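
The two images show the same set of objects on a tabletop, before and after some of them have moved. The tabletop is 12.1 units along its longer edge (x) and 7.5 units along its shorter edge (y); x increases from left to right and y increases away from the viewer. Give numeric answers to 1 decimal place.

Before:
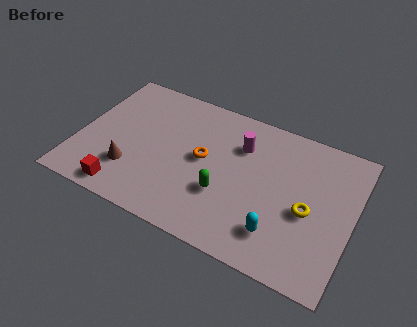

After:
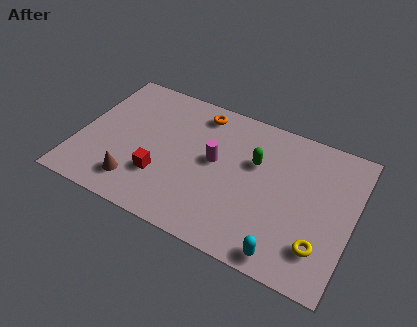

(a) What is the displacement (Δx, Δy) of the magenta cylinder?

(-1.0, -1.3)

The magenta cylinder started near (7.0, 5.4) and ended near (6.0, 4.1).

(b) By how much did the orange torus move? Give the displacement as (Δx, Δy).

(-0.5, 2.4)

The orange torus was at about (5.5, 4.0) and moved to about (5.0, 6.4).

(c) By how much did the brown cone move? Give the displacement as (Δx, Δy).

(0.3, -0.6)

The brown cone was at about (2.5, 2.1) and moved to about (2.8, 1.5).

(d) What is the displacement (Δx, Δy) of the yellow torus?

(0.7, -1.5)

From the two frames, the yellow torus sits at roughly (10.2, 3.3) before and (10.9, 1.8) after.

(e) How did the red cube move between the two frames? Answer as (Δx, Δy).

(1.4, 1.4)

The red cube started near (2.4, 0.9) and ended near (3.8, 2.3).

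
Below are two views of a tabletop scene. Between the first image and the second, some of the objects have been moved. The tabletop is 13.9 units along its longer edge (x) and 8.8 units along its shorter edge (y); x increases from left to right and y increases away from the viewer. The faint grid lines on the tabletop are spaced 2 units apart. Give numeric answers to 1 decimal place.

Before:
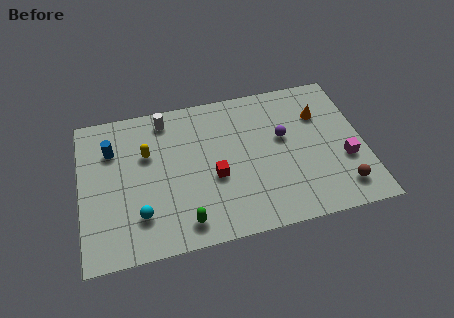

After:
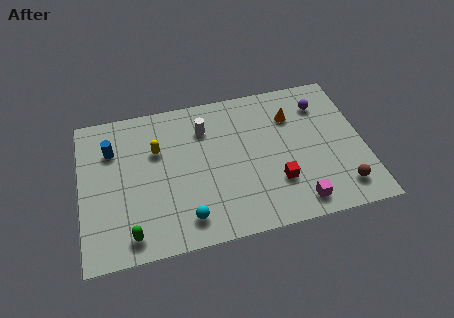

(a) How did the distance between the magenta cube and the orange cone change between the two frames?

+2.0

Before: roughly 3.2 units apart; after: 5.2. That's 2.0 units further apart.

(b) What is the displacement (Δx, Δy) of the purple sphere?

(2.0, 1.6)

From the two frames, the purple sphere sits at roughly (10.0, 5.2) before and (12.0, 6.8) after.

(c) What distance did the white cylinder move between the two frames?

2.1

The white cylinder moved from about (4.3, 7.6) to (6.2, 6.6), a distance of √(1.9² + 1.0²) ≈ 2.1.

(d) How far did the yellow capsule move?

0.5

From (3.3, 5.7) to (3.8, 5.8), the yellow capsule covered √(0.5² + 0.1²) ≈ 0.5 units.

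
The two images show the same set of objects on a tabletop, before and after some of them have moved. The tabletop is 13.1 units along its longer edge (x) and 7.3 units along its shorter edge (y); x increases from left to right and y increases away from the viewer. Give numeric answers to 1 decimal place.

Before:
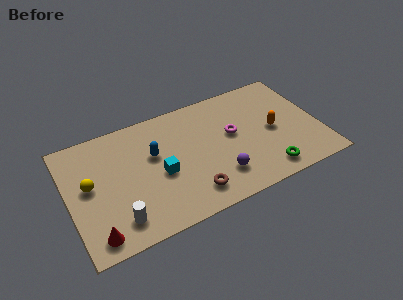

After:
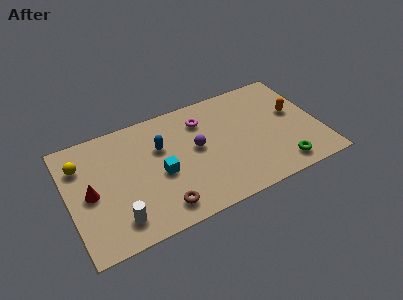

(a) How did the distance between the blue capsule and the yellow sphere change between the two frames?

+0.7

Before: roughly 3.4 units apart; after: 4.1. That's 0.7 units further apart.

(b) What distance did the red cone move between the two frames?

2.5

The red cone was near (1.1, 1.0) before and (1.1, 3.5) after, so it travelled √(0.0² + 2.5²) ≈ 2.5 units.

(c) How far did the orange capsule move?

1.4

The orange capsule moved from about (10.7, 3.5) to (11.9, 4.2), a distance of √(1.2² + 0.7²) ≈ 1.4.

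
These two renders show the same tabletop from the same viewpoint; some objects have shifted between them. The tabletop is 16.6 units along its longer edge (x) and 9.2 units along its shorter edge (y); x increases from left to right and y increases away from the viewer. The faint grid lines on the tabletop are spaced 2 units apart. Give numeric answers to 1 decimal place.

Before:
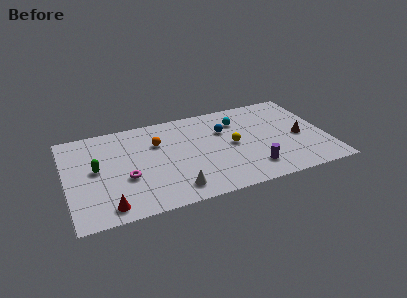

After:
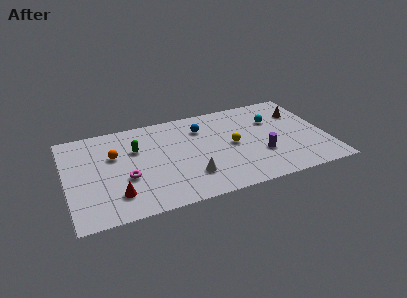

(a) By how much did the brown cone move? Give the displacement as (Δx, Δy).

(0.3, 2.5)

The brown cone was at about (14.9, 4.1) and moved to about (15.2, 6.6).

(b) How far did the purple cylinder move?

1.4

The purple cylinder was near (11.6, 1.9) before and (12.3, 3.1) after, so it travelled √(0.7² + 1.2²) ≈ 1.4 units.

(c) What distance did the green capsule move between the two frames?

2.9

The green capsule was near (1.9, 4.9) before and (4.5, 6.1) after, so it travelled √(2.6² + 1.2²) ≈ 2.9 units.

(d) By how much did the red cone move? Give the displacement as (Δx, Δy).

(0.6, 0.9)

The red cone was at about (2.4, 1.2) and moved to about (3.0, 2.1).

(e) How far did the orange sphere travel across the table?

2.8

The orange sphere was near (5.9, 6.3) before and (3.1, 5.9) after, so it travelled √(2.8² + 0.4²) ≈ 2.8 units.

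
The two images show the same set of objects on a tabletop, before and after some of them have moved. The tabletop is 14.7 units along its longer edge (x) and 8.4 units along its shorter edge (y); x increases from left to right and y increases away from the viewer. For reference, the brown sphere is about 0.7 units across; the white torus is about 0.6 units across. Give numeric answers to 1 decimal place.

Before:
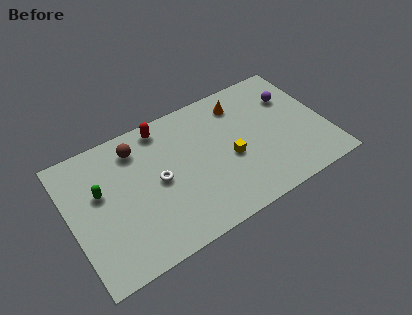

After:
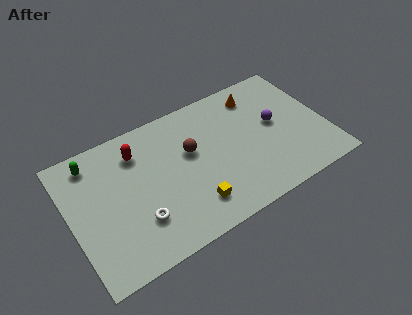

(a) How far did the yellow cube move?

3.1

The yellow cube was near (9.1, 3.6) before and (6.6, 1.8) after, so it travelled √(2.5² + 1.8²) ≈ 3.1 units.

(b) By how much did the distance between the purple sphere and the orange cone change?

-0.6

They were about 3.0 units apart before and 2.4 after — 0.6 units closer together.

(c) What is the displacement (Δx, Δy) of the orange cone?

(1.0, 0.1)

From the two frames, the orange cone sits at roughly (10.2, 6.8) before and (11.2, 6.9) after.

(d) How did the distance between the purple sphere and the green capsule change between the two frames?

-0.7

The distance was about 11.3 in the first image and 10.6 in the second, so they moved 0.7 units closer together.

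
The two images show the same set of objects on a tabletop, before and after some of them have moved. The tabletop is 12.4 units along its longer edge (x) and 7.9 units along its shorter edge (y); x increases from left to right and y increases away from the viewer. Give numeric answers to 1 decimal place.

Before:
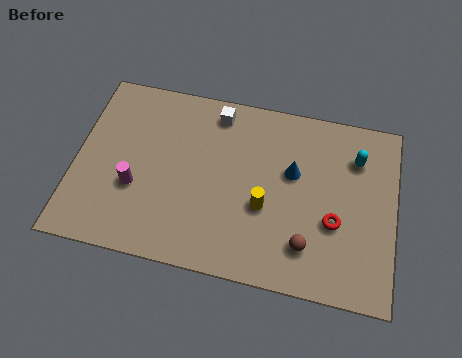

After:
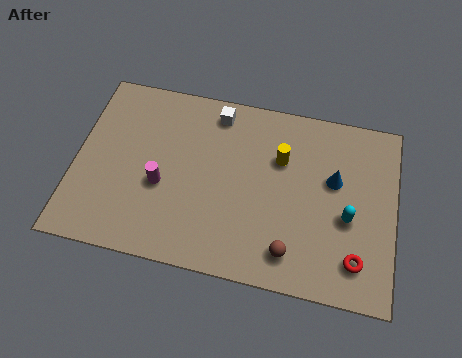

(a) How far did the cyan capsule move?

2.6

The cyan capsule was near (10.8, 5.9) before and (10.6, 3.3) after, so it travelled √(0.2² + 2.6²) ≈ 2.6 units.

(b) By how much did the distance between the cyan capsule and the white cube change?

+0.8

The distance was about 5.6 in the first image and 6.4 in the second, so they moved 0.8 units further apart.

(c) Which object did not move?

the white cube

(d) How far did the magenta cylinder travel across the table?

1.0

From (2.4, 2.9) to (3.4, 3.2), the magenta cylinder covered √(1.0² + 0.3²) ≈ 1.0 units.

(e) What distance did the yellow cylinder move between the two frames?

2.3

The yellow cylinder was near (7.4, 3.1) before and (7.9, 5.3) after, so it travelled √(0.5² + 2.2²) ≈ 2.3 units.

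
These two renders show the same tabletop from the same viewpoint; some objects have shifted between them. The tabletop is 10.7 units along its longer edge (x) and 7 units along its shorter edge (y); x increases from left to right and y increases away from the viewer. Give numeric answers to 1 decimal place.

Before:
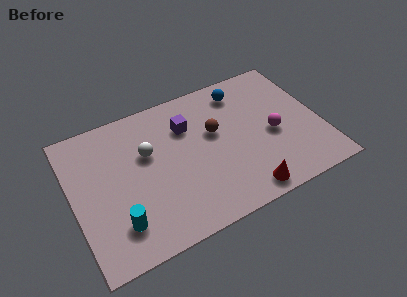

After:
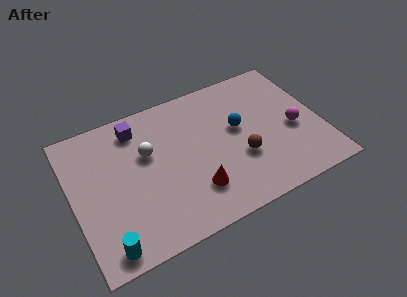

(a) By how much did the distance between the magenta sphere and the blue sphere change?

-0.4

The distance was about 2.9 in the first image and 2.5 in the second, so they moved 0.4 units closer together.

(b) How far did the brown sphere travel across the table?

1.9

The brown sphere was near (6.2, 4.2) before and (7.1, 2.5) after, so it travelled √(0.9² + 1.7²) ≈ 1.9 units.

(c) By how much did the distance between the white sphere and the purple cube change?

-0.5

The distance was about 1.9 in the first image and 1.4 in the second, so they moved 0.5 units closer together.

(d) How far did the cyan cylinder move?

1.0

The cyan cylinder was near (1.7, 1.6) before and (1.1, 0.8) after, so it travelled √(0.6² + 0.8²) ≈ 1.0 units.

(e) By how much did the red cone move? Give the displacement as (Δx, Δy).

(-2.0, 1.0)

The red cone was at about (7.0, 0.8) and moved to about (5.0, 1.8).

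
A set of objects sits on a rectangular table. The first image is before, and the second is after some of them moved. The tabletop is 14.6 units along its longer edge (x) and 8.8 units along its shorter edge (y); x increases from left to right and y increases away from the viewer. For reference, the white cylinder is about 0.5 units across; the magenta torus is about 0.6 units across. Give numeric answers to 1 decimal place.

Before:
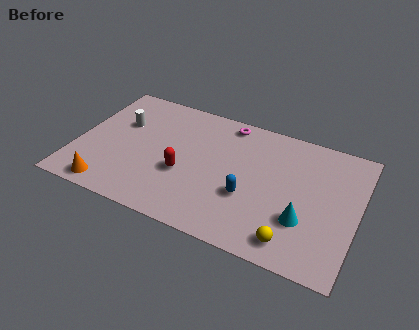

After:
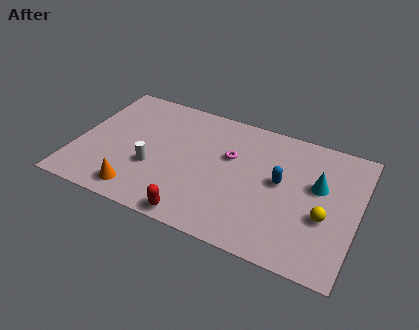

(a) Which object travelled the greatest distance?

the white cylinder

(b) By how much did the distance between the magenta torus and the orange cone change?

-2.7

The distance was about 8.7 in the first image and 6.0 in the second, so they moved 2.7 units closer together.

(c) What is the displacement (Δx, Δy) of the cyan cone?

(0.5, 2.5)

From the two frames, the cyan cone sits at roughly (12.0, 2.8) before and (12.5, 5.3) after.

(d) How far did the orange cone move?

1.5

The orange cone was near (2.1, 1.0) before and (3.6, 1.3) after, so it travelled √(1.5² + 0.3²) ≈ 1.5 units.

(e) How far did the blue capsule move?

2.2

The blue capsule was near (9.1, 3.2) before and (10.6, 4.8) after, so it travelled √(1.5² + 1.6²) ≈ 2.2 units.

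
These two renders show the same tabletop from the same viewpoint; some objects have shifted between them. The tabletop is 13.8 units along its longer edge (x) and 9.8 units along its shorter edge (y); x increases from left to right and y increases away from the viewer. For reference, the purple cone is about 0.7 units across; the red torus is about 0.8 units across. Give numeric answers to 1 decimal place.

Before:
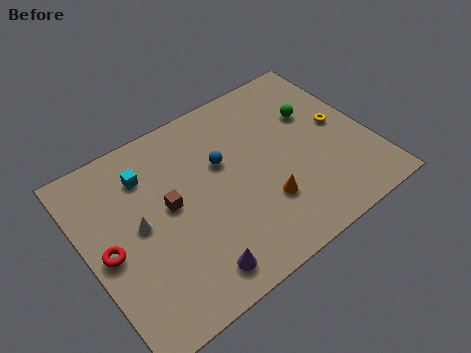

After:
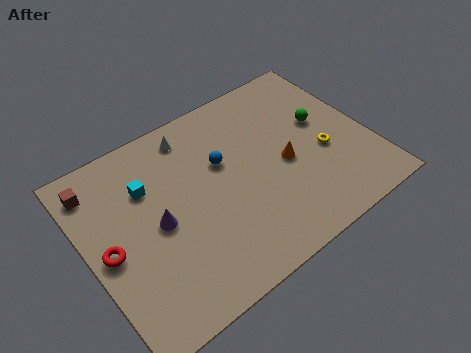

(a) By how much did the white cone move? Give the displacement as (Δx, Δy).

(3.2, 3.3)

The white cone was at about (2.5, 5.1) and moved to about (5.7, 8.4).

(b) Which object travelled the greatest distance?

the white cone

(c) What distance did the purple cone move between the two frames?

3.5

From (4.4, 1.4) to (3.3, 4.7), the purple cone covered √(1.1² + 3.3²) ≈ 3.5 units.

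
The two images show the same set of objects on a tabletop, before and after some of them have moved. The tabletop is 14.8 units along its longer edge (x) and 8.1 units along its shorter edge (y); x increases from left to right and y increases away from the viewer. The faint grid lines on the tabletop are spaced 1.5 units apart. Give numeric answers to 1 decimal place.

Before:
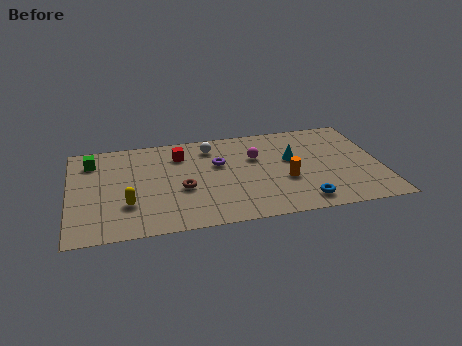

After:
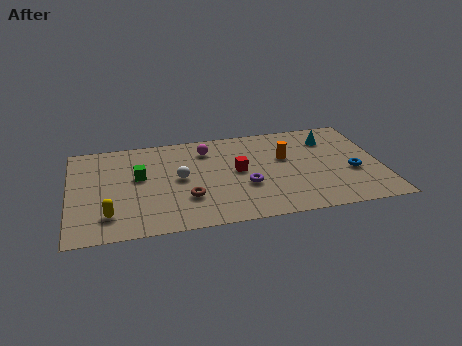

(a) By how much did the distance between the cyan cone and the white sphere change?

+3.4

They were about 4.2 units apart before and 7.6 after — 3.4 units further apart.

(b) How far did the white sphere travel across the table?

2.9

From (6.8, 6.6) to (5.2, 4.2), the white sphere covered √(1.6² + 2.4²) ≈ 2.9 units.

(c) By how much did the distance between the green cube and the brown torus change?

-2.1

They were about 5.2 units apart before and 3.1 after — 2.1 units closer together.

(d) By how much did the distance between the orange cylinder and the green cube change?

-2.7

The distance was about 9.7 in the first image and 7.0 in the second, so they moved 2.7 units closer together.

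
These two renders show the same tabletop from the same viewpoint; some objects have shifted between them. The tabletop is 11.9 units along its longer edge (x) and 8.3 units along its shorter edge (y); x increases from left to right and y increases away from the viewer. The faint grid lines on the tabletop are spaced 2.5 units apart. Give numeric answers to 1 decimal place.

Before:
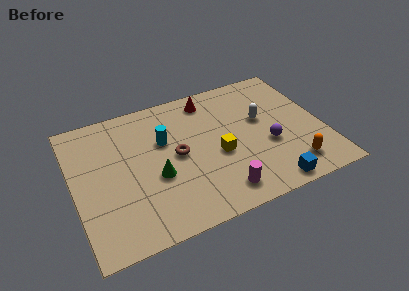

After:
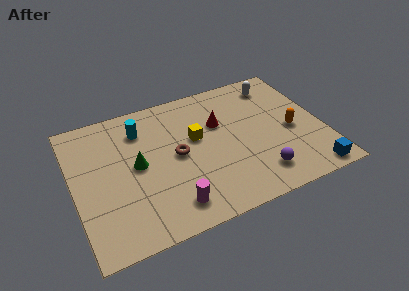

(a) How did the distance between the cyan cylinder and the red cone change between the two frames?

+0.8

Before: roughly 3.0 units apart; after: 3.8. That's 0.8 units further apart.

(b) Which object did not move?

the brown torus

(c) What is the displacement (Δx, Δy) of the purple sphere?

(-0.7, -1.6)

The purple sphere started near (9.2, 3.2) and ended near (8.5, 1.6).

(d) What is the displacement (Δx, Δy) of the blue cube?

(2.0, 0.0)

The blue cube started near (8.9, 0.8) and ended near (10.9, 0.8).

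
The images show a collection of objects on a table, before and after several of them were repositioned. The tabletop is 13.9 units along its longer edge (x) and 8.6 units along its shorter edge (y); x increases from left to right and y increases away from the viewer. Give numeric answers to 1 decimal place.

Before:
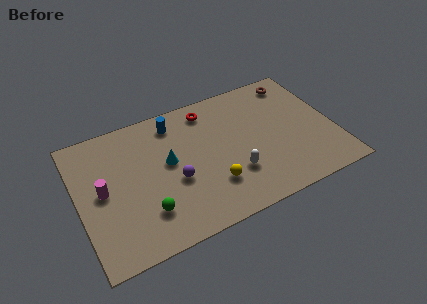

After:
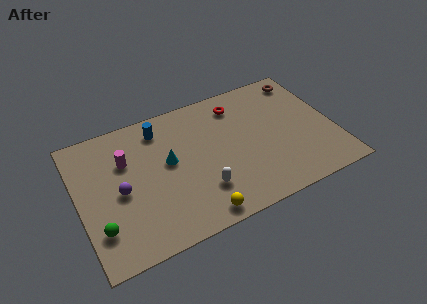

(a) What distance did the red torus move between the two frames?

1.6

The red torus moved from about (7.4, 7.3) to (9.0, 7.0), a distance of √(1.6² + 0.3²) ≈ 1.6.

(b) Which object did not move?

the cyan cone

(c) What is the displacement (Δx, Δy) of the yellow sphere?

(-1.0, -1.5)

From the two frames, the yellow sphere sits at roughly (7.0, 2.4) before and (6.0, 0.9) after.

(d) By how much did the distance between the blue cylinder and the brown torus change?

+1.3

The distance was about 6.8 in the first image and 8.1 in the second, so they moved 1.3 units further apart.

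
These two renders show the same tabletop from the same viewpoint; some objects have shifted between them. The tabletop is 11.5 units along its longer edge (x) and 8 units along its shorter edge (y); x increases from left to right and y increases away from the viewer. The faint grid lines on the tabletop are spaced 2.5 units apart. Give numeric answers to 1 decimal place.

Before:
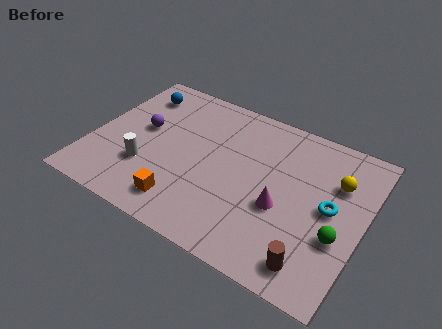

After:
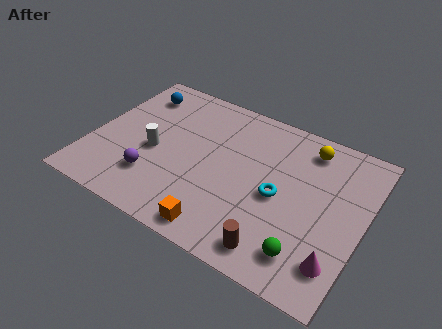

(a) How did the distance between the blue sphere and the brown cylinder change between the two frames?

-1.2

Before: roughly 9.9 units apart; after: 8.7. That's 1.2 units closer together.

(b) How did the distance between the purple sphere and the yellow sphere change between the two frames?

-0.8

They were about 8.3 units apart before and 7.5 after — 0.8 units closer together.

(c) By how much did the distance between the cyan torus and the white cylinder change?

-2.5

The distance was about 7.8 in the first image and 5.3 in the second, so they moved 2.5 units closer together.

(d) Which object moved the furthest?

the magenta cone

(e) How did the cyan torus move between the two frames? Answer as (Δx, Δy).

(-2.1, -0.4)

The cyan torus was at about (10.1, 4.1) and moved to about (8.0, 3.7).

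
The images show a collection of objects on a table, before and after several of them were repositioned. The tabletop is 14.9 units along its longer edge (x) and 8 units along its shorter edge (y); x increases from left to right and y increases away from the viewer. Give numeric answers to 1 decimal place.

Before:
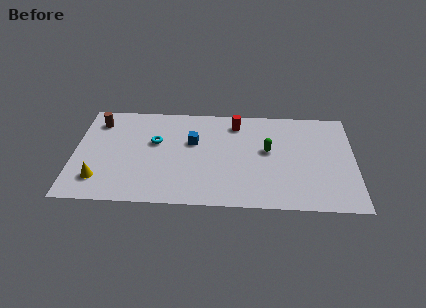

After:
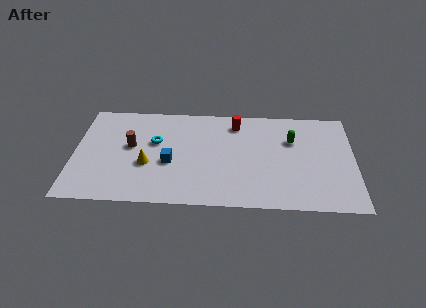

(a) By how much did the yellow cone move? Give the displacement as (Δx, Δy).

(2.5, 1.3)

The yellow cone started near (1.4, 1.8) and ended near (3.9, 3.1).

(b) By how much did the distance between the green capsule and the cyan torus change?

+1.3

The distance was about 6.0 in the first image and 7.3 in the second, so they moved 1.3 units further apart.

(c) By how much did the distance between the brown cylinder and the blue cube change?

-2.9

They were about 5.3 units apart before and 2.4 after — 2.9 units closer together.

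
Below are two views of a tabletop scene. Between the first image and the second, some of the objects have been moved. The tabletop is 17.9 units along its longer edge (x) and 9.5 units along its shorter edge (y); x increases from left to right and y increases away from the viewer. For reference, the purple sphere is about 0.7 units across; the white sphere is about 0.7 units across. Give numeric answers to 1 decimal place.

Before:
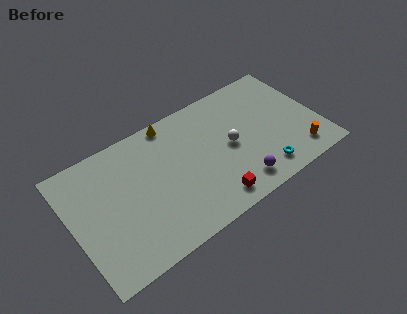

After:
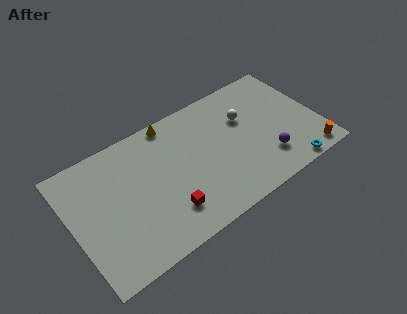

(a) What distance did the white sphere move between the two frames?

2.1

From (11.5, 4.7) to (12.9, 6.3), the white sphere covered √(1.4² + 1.6²) ≈ 2.1 units.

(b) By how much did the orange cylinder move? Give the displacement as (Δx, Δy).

(0.7, -0.6)

The orange cylinder was at about (16.0, 1.7) and moved to about (16.7, 1.1).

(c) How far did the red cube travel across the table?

3.2

The red cube moved from about (9.5, 1.4) to (6.4, 2.3), a distance of √(3.1² + 0.9²) ≈ 3.2.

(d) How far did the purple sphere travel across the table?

2.4

From (11.5, 1.6) to (13.8, 2.4), the purple sphere covered √(2.3² + 0.8²) ≈ 2.4 units.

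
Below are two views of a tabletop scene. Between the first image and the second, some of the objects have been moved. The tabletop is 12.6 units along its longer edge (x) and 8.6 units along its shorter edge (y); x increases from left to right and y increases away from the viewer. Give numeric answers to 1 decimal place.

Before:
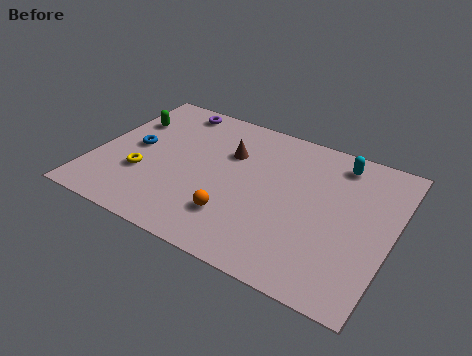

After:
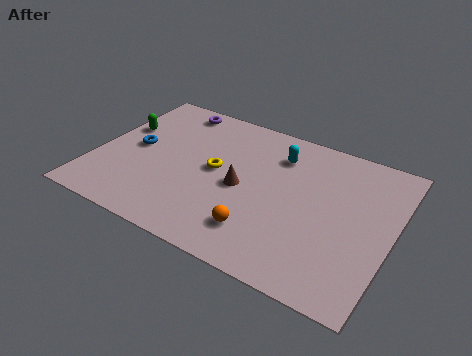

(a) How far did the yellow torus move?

3.3

The yellow torus was near (2.2, 2.9) before and (5.1, 4.5) after, so it travelled √(2.9² + 1.6²) ≈ 3.3 units.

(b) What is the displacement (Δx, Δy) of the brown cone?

(0.8, -1.8)

The brown cone was at about (5.5, 5.8) and moved to about (6.3, 4.0).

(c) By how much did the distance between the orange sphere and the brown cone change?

-1.3

Before: roughly 3.7 units apart; after: 2.4. That's 1.3 units closer together.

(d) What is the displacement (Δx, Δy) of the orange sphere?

(1.1, -0.3)

The orange sphere was at about (6.3, 2.2) and moved to about (7.4, 1.9).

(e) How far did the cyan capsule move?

2.6

The cyan capsule moved from about (10.0, 7.3) to (7.5, 6.6), a distance of √(2.5² + 0.7²) ≈ 2.6.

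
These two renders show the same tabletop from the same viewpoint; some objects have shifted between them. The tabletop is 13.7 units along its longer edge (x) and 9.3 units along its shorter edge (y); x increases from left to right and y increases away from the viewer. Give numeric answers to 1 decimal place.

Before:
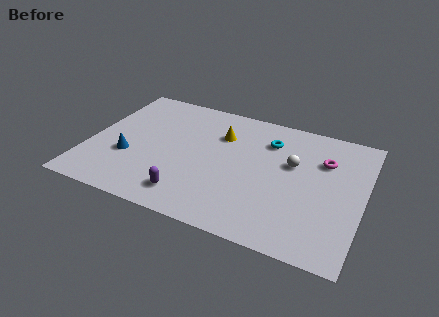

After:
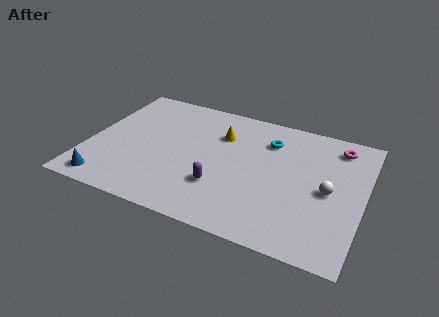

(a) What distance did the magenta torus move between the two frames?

1.4

From (11.6, 6.5) to (12.2, 7.8), the magenta torus covered √(0.6² + 1.3²) ≈ 1.4 units.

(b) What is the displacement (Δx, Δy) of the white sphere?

(1.9, -1.3)

The white sphere started near (10.1, 5.7) and ended near (12.0, 4.4).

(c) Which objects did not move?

the yellow cone and the cyan torus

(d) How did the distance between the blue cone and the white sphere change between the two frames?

+2.8

They were about 8.4 units apart before and 11.2 after — 2.8 units further apart.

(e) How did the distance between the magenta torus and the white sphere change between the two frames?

+1.7

Before: roughly 1.7 units apart; after: 3.4. That's 1.7 units further apart.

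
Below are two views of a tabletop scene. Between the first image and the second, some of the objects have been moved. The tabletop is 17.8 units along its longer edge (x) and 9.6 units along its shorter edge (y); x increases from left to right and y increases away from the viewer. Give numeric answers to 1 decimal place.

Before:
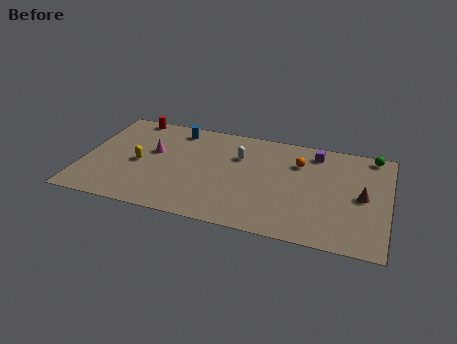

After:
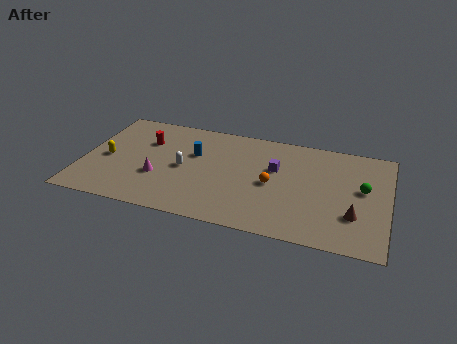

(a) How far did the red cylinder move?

2.5

The red cylinder was near (2.4, 8.8) before and (3.5, 6.6) after, so it travelled √(1.1² + 2.2²) ≈ 2.5 units.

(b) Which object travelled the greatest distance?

the white capsule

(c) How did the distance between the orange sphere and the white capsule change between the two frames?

+1.7

The distance was about 3.5 in the first image and 5.2 in the second, so they moved 1.7 units further apart.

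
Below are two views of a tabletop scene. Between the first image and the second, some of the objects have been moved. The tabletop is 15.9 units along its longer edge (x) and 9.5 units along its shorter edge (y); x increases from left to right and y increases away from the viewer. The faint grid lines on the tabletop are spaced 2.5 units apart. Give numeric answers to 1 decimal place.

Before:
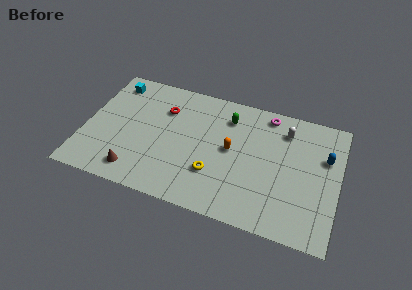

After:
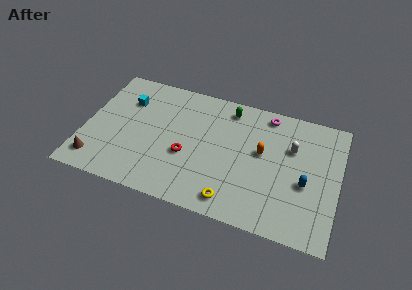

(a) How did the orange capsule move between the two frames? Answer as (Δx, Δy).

(1.9, 0.4)

The orange capsule was at about (9.2, 5.0) and moved to about (11.1, 5.4).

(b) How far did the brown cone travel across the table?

2.5

The brown cone was near (3.5, 1.5) before and (1.0, 1.6) after, so it travelled √(2.5² + 0.1²) ≈ 2.5 units.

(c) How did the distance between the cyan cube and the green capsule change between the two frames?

-0.9

Before: roughly 7.4 units apart; after: 6.5. That's 0.9 units closer together.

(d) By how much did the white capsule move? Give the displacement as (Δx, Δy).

(0.5, -1.2)

The white capsule started near (12.4, 7.5) and ended near (12.9, 6.3).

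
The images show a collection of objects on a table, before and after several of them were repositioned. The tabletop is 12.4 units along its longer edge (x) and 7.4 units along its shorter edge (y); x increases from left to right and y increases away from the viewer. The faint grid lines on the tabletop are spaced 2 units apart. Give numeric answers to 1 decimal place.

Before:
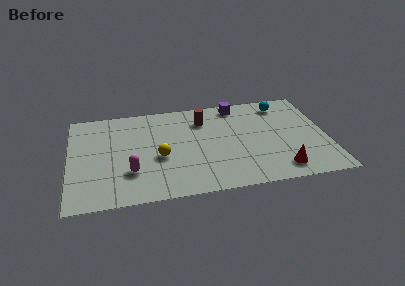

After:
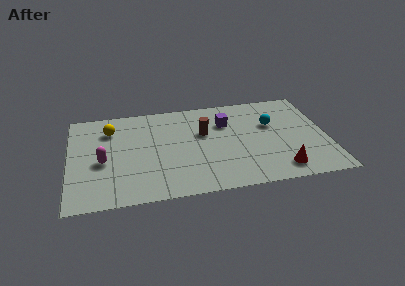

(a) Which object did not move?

the red cone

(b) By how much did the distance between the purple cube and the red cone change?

-0.9

The distance was about 5.6 in the first image and 4.7 in the second, so they moved 0.9 units closer together.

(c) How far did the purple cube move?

1.4

The purple cube moved from about (8.2, 6.5) to (7.6, 5.2), a distance of √(0.6² + 1.3²) ≈ 1.4.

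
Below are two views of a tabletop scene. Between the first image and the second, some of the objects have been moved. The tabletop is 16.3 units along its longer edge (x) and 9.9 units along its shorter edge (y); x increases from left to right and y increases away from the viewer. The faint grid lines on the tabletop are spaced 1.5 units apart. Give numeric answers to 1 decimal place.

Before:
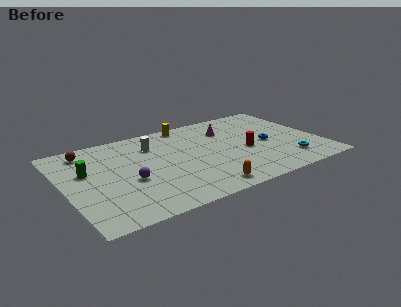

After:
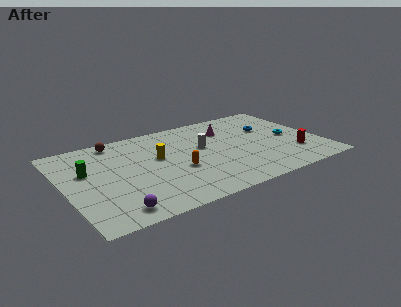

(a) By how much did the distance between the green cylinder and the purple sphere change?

+1.7

The distance was about 3.2 in the first image and 4.9 in the second, so they moved 1.7 units further apart.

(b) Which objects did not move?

the green cylinder and the magenta cone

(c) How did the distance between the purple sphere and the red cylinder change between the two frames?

+4.3

Before: roughly 7.6 units apart; after: 11.9. That's 4.3 units further apart.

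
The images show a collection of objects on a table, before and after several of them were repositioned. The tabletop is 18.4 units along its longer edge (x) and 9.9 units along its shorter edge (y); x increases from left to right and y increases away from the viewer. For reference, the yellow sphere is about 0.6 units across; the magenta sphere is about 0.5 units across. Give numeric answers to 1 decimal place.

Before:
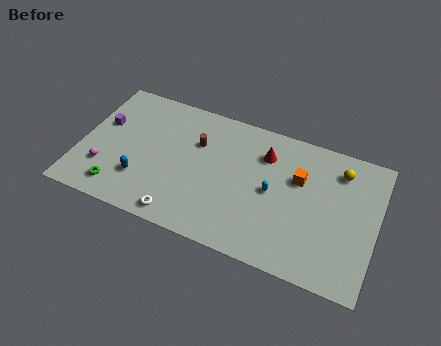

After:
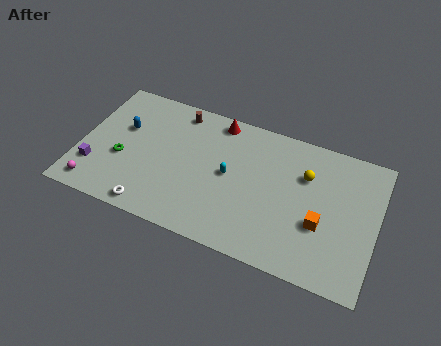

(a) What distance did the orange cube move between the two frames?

3.1

The orange cube was near (13.5, 6.4) before and (15.1, 3.7) after, so it travelled √(1.6² + 2.7²) ≈ 3.1 units.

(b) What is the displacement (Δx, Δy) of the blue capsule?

(-1.5, 3.4)

The blue capsule started near (4.0, 2.8) and ended near (2.5, 6.2).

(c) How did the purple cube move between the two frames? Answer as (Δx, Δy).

(-0.1, -3.4)

From the two frames, the purple cube sits at roughly (1.2, 6.1) before and (1.1, 2.7) after.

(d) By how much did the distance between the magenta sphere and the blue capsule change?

+2.7

They were about 2.3 units apart before and 5.0 after — 2.7 units further apart.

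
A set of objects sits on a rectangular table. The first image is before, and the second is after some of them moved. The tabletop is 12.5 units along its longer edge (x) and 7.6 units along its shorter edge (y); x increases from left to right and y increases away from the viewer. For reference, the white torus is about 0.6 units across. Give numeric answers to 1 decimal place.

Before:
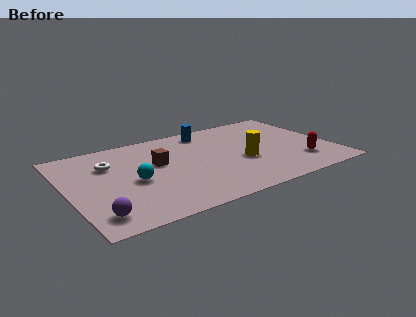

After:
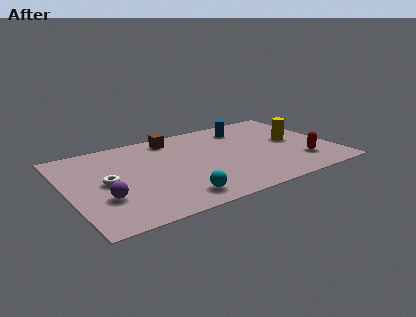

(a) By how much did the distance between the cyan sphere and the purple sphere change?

+0.6

Before: roughly 2.9 units apart; after: 3.5. That's 0.6 units further apart.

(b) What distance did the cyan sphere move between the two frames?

2.8

The cyan sphere moved from about (3.0, 3.4) to (4.7, 1.2), a distance of √(1.7² + 2.2²) ≈ 2.8.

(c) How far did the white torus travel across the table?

1.5

The white torus moved from about (2.1, 5.3) to (1.8, 3.8), a distance of √(0.3² + 1.5²) ≈ 1.5.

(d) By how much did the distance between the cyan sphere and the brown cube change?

+3.6

The distance was about 1.7 in the first image and 5.3 in the second, so they moved 3.6 units further apart.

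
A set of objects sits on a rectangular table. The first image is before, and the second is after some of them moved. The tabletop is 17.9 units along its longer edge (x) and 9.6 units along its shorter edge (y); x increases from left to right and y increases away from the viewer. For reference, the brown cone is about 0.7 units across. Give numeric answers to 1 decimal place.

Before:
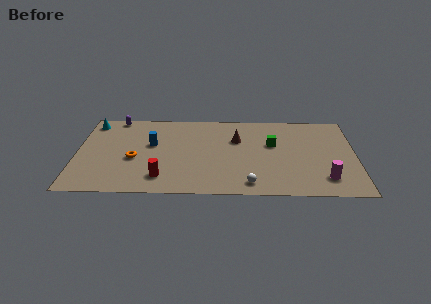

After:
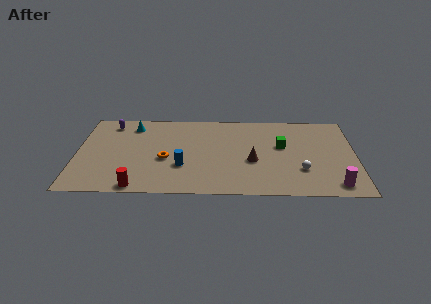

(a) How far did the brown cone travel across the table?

2.7

From (10.3, 6.4) to (11.3, 3.9), the brown cone covered √(1.0² + 2.5²) ≈ 2.7 units.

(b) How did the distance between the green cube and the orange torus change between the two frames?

-1.4

Before: roughly 9.1 units apart; after: 7.7. That's 1.4 units closer together.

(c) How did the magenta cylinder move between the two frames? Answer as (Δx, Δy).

(0.6, -0.7)

From the two frames, the magenta cylinder sits at roughly (15.9, 2.0) before and (16.5, 1.3) after.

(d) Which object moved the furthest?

the white sphere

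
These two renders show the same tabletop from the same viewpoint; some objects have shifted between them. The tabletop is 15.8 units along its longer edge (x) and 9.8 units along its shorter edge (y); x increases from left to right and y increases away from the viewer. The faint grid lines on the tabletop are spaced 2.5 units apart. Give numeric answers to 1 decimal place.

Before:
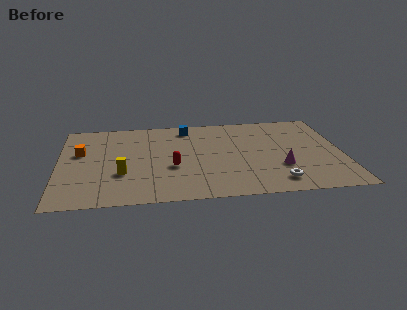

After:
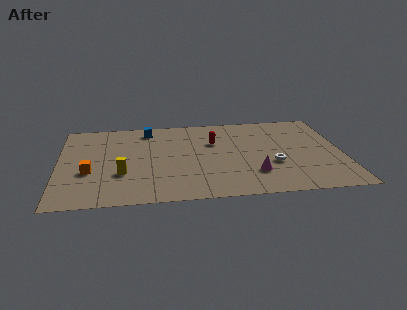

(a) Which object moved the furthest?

the red capsule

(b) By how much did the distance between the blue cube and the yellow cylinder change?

-1.0

The distance was about 6.3 in the first image and 5.3 in the second, so they moved 1.0 units closer together.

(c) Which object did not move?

the yellow cylinder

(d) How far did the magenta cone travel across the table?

1.6

From (12.3, 3.2) to (10.8, 2.6), the magenta cone covered √(1.5² + 0.6²) ≈ 1.6 units.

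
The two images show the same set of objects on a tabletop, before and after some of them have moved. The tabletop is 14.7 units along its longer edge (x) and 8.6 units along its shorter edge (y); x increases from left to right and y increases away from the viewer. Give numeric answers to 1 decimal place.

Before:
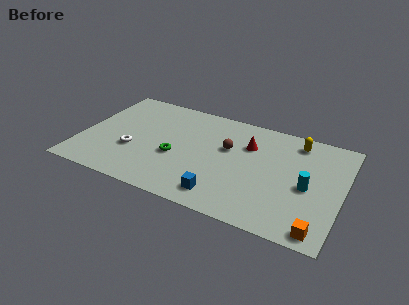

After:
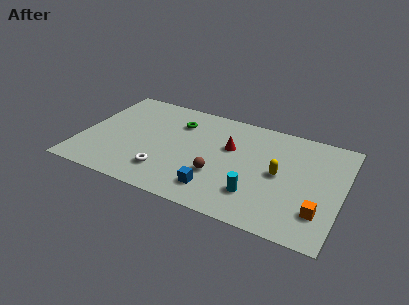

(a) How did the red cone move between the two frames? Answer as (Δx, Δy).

(-1.0, -0.6)

From the two frames, the red cone sits at roughly (9.3, 6.0) before and (8.3, 5.4) after.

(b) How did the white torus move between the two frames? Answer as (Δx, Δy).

(2.0, -1.1)

From the two frames, the white torus sits at roughly (3.0, 3.1) before and (5.0, 2.0) after.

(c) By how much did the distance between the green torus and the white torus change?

+2.0

The distance was about 2.4 in the first image and 4.4 in the second, so they moved 2.0 units further apart.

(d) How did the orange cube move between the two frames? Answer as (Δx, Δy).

(-0.1, 1.3)

From the two frames, the orange cube sits at roughly (13.7, 0.9) before and (13.6, 2.2) after.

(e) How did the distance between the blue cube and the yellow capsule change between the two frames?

-2.7

Before: roughly 6.9 units apart; after: 4.2. That's 2.7 units closer together.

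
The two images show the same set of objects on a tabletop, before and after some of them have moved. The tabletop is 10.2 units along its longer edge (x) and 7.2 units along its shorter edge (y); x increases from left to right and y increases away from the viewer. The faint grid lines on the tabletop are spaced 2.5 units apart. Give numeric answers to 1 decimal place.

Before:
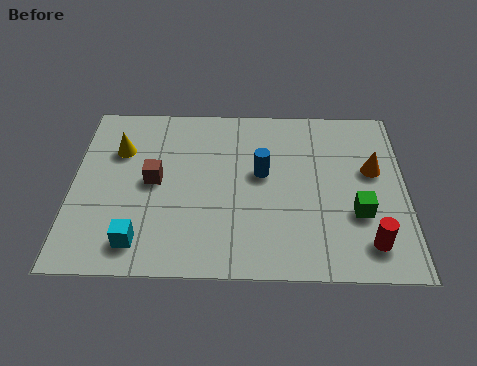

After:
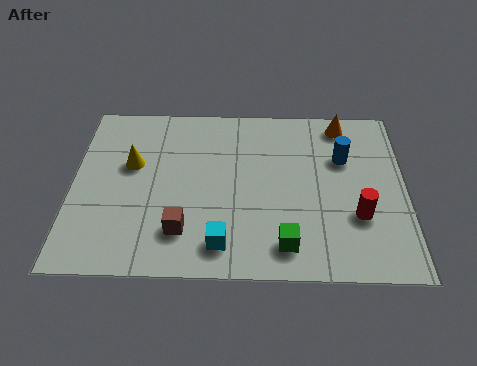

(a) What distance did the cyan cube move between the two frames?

2.5

The cyan cube was near (2.1, 1.2) before and (4.6, 1.2) after, so it travelled √(2.5² + 0.0²) ≈ 2.5 units.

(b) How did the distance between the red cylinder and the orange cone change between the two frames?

+0.9

Before: roughly 3.0 units apart; after: 3.9. That's 0.9 units further apart.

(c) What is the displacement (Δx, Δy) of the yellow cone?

(0.4, -0.6)

The yellow cone started near (1.4, 5.0) and ended near (1.8, 4.4).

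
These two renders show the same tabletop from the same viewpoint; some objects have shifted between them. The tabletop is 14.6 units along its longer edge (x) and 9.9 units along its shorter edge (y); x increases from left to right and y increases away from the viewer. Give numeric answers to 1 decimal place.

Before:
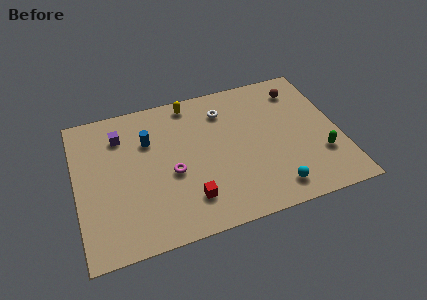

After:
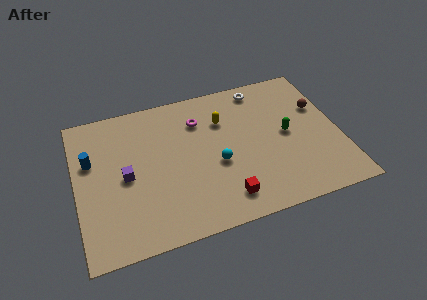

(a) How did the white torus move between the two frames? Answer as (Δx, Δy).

(2.2, 1.0)

From the two frames, the white torus sits at roughly (8.4, 7.7) before and (10.6, 8.7) after.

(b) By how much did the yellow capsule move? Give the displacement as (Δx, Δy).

(1.7, -1.8)

The yellow capsule was at about (6.6, 8.8) and moved to about (8.3, 7.0).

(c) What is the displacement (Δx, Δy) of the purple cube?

(0.1, -2.9)

From the two frames, the purple cube sits at roughly (2.6, 7.6) before and (2.7, 4.7) after.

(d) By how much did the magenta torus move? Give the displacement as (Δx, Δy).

(1.8, 3.2)

The magenta torus was at about (5.2, 4.2) and moved to about (7.0, 7.4).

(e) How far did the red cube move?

2.0

The red cube was near (6.0, 2.2) before and (7.9, 1.7) after, so it travelled √(1.9² + 0.5²) ≈ 2.0 units.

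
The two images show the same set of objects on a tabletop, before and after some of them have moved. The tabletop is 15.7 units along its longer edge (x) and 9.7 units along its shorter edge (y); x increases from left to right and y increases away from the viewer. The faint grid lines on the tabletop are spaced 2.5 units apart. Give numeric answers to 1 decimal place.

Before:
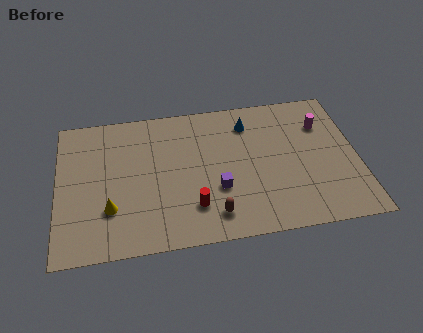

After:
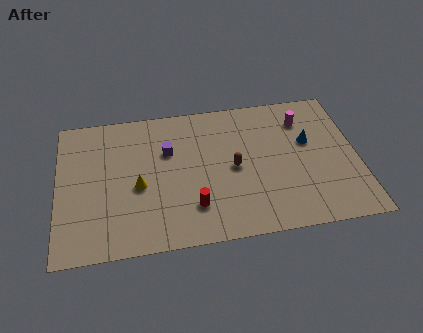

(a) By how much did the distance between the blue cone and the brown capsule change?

-2.2

Before: roughly 6.4 units apart; after: 4.2. That's 2.2 units closer together.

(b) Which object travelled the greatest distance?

the purple cube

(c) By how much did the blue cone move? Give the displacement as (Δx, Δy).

(3.1, -1.8)

The blue cone started near (10.1, 7.7) and ended near (13.2, 5.9).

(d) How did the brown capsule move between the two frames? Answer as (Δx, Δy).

(1.2, 3.0)

From the two frames, the brown capsule sits at roughly (8.0, 1.7) before and (9.2, 4.7) after.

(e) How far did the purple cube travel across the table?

3.9

The purple cube was near (8.3, 3.4) before and (5.8, 6.4) after, so it travelled √(2.5² + 3.0²) ≈ 3.9 units.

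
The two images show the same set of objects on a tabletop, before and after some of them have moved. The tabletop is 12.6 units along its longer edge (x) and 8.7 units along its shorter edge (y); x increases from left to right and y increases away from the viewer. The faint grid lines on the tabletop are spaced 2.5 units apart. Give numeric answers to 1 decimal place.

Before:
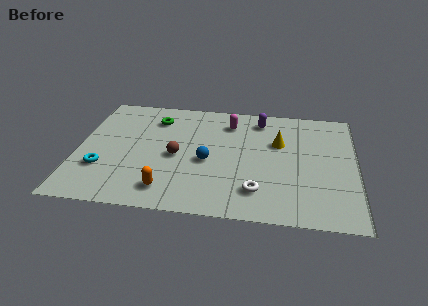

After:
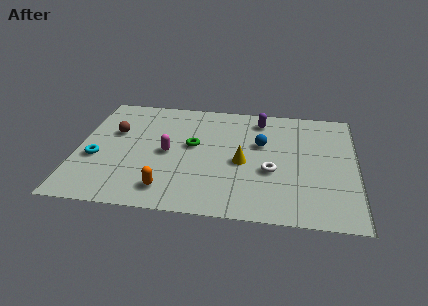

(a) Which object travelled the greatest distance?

the magenta capsule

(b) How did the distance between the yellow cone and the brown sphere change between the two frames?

+1.2

They were about 4.9 units apart before and 6.1 after — 1.2 units further apart.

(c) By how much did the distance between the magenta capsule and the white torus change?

-0.4

Before: roughly 5.2 units apart; after: 4.8. That's 0.4 units closer together.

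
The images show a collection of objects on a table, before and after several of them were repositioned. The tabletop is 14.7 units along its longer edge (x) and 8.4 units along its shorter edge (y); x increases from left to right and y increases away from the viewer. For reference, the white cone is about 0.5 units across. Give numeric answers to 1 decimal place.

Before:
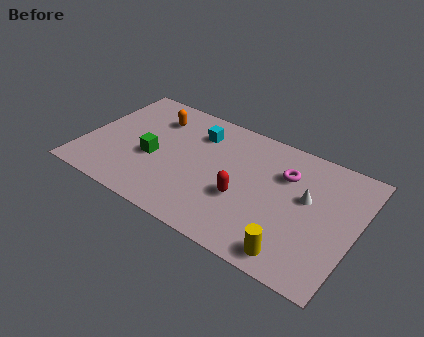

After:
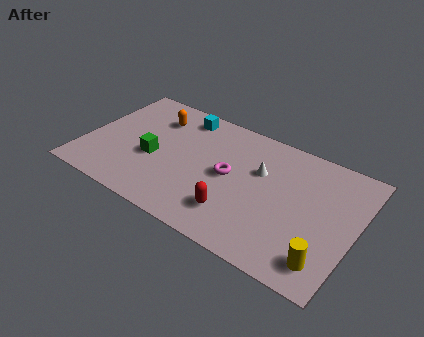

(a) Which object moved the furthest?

the magenta torus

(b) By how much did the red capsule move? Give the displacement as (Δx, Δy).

(-0.2, -1.2)

The red capsule started near (8.8, 3.2) and ended near (8.6, 2.0).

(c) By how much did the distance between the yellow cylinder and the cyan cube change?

+2.3

The distance was about 8.1 in the first image and 10.4 in the second, so they moved 2.3 units further apart.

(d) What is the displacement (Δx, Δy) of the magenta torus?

(-2.8, -1.6)

The magenta torus was at about (10.7, 5.9) and moved to about (7.9, 4.3).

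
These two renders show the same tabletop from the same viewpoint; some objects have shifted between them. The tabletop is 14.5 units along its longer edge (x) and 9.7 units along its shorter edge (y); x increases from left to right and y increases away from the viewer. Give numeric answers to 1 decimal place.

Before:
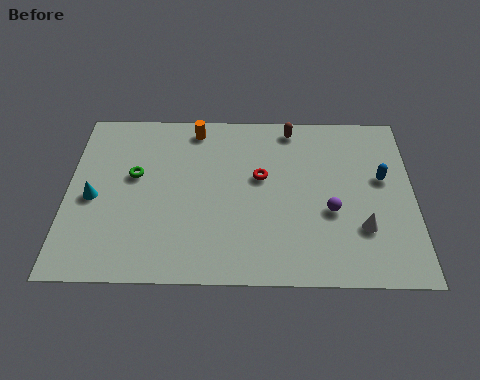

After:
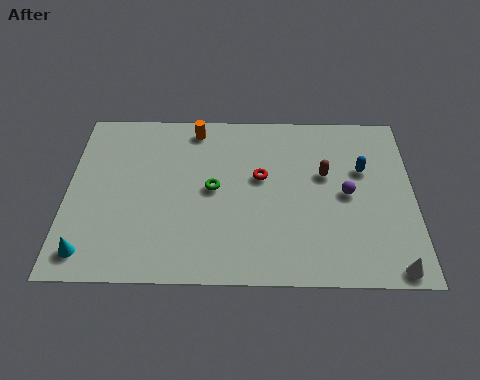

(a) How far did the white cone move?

2.4

The white cone moved from about (12.3, 2.9) to (13.5, 0.8), a distance of √(1.2² + 2.1²) ≈ 2.4.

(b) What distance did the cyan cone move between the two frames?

3.0

From (1.1, 4.4) to (1.0, 1.4), the cyan cone covered √(0.1² + 3.0²) ≈ 3.0 units.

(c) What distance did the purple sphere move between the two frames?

1.2

The purple sphere was near (11.0, 3.8) before and (11.7, 4.8) after, so it travelled √(0.7² + 1.0²) ≈ 1.2 units.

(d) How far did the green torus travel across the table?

3.4

From (2.8, 5.7) to (6.1, 5.0), the green torus covered √(3.3² + 0.7²) ≈ 3.4 units.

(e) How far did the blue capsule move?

0.9

The blue capsule was near (13.2, 5.7) before and (12.4, 6.2) after, so it travelled √(0.8² + 0.5²) ≈ 0.9 units.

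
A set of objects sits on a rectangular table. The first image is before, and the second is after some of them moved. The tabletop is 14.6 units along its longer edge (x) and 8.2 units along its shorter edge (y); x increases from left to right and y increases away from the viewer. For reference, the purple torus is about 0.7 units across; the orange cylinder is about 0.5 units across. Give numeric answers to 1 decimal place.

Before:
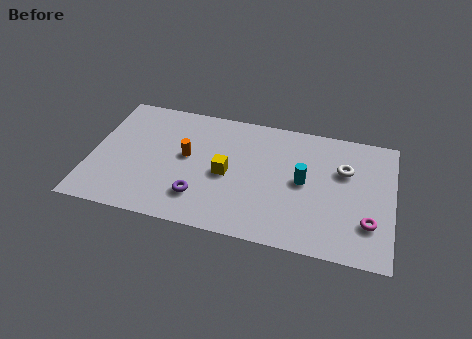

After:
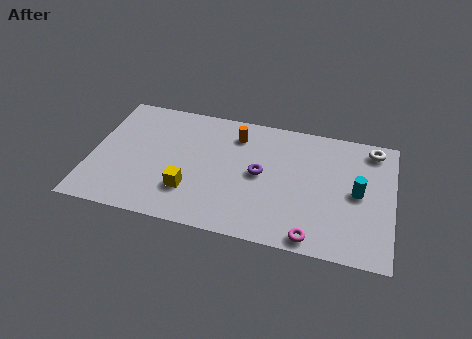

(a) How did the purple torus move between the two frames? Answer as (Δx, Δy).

(2.8, 2.2)

The purple torus was at about (5.4, 2.0) and moved to about (8.2, 4.2).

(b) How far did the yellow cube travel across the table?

2.3

The yellow cube moved from about (6.6, 3.8) to (4.9, 2.3), a distance of √(1.7² + 1.5²) ≈ 2.3.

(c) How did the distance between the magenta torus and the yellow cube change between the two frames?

-0.9

Before: roughly 7.1 units apart; after: 6.2. That's 0.9 units closer together.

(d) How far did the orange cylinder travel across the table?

3.0

From (4.6, 4.5) to (6.9, 6.5), the orange cylinder covered √(2.3² + 2.0²) ≈ 3.0 units.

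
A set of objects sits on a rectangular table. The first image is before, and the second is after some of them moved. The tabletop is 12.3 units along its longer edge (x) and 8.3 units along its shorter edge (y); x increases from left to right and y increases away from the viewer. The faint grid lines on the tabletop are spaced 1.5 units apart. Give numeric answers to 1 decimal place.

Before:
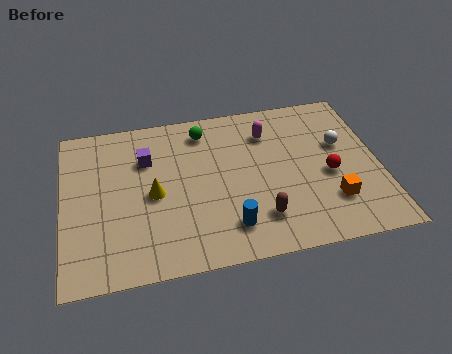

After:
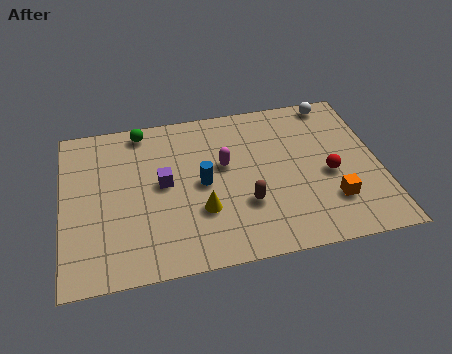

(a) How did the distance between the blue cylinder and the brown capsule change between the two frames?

+0.9

They were about 1.2 units apart before and 2.1 after — 0.9 units further apart.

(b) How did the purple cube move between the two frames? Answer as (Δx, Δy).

(0.6, -1.4)

The purple cube started near (3.3, 5.8) and ended near (3.9, 4.4).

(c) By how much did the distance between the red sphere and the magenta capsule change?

+0.7

They were about 3.5 units apart before and 4.2 after — 0.7 units further apart.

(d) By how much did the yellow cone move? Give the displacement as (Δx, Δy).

(1.8, -1.2)

The yellow cone was at about (3.5, 3.9) and moved to about (5.3, 2.7).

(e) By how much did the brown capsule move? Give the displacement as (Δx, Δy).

(-0.5, 0.8)

From the two frames, the brown capsule sits at roughly (7.5, 1.9) before and (7.0, 2.7) after.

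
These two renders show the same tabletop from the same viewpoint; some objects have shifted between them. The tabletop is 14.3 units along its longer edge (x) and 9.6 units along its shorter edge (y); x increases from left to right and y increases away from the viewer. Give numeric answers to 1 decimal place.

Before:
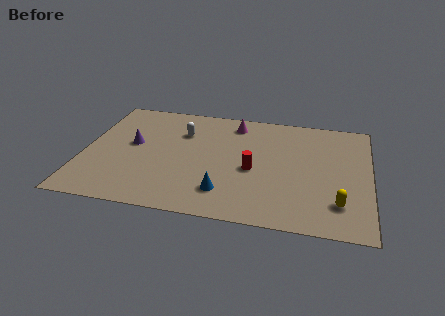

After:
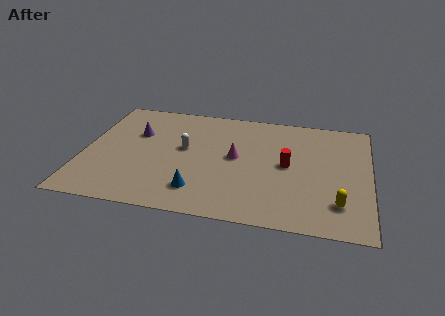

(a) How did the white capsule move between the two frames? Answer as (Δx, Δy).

(0.2, -1.4)

The white capsule started near (4.8, 6.8) and ended near (5.0, 5.4).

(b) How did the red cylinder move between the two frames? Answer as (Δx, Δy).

(1.7, 0.7)

The red cylinder was at about (8.5, 4.2) and moved to about (10.2, 4.9).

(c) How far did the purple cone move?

1.0

The purple cone was near (2.4, 5.3) before and (2.5, 6.3) after, so it travelled √(0.1² + 1.0²) ≈ 1.0 units.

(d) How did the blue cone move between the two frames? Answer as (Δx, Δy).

(-1.3, -0.1)

From the two frames, the blue cone sits at roughly (7.2, 2.1) before and (5.9, 2.0) after.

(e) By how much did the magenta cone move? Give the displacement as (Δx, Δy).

(0.2, -3.0)

The magenta cone started near (7.4, 8.1) and ended near (7.6, 5.1).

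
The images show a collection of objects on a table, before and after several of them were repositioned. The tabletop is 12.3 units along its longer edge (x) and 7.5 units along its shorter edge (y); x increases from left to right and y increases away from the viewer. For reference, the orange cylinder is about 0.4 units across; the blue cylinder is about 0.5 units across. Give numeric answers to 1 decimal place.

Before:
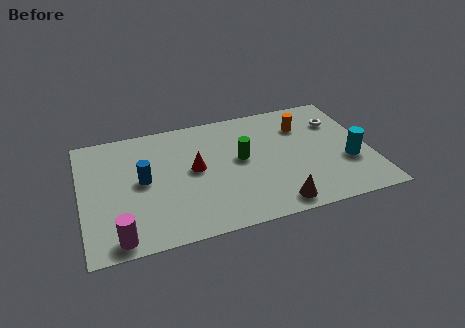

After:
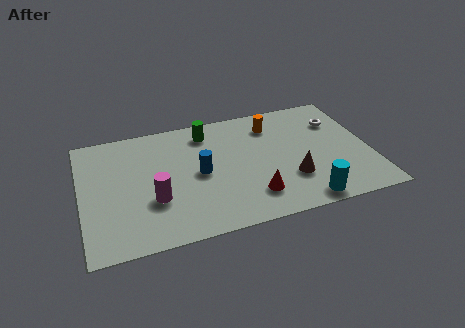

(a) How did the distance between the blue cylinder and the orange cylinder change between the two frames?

-3.2

Before: roughly 7.2 units apart; after: 4.0. That's 3.2 units closer together.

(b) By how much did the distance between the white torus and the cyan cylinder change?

+2.3

Before: roughly 2.7 units apart; after: 5.0. That's 2.3 units further apart.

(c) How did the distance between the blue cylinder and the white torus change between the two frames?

-2.3

Before: roughly 8.6 units apart; after: 6.3. That's 2.3 units closer together.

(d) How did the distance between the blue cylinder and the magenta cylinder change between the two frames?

-1.0

Before: roughly 3.3 units apart; after: 2.3. That's 1.0 units closer together.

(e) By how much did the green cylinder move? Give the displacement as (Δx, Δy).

(-1.3, 2.1)

From the two frames, the green cylinder sits at roughly (6.8, 4.1) before and (5.5, 6.2) after.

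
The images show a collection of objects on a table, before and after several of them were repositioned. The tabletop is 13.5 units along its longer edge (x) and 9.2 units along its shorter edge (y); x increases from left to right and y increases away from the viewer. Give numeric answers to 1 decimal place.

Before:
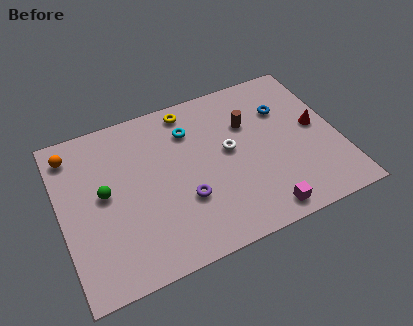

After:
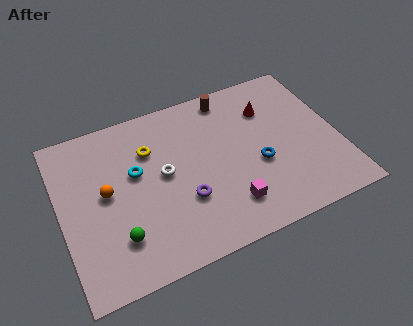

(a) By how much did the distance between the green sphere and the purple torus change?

-0.7

They were about 4.1 units apart before and 3.4 after — 0.7 units closer together.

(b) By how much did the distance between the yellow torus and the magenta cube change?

-2.0

The distance was about 7.6 in the first image and 5.6 in the second, so they moved 2.0 units closer together.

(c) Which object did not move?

the purple torus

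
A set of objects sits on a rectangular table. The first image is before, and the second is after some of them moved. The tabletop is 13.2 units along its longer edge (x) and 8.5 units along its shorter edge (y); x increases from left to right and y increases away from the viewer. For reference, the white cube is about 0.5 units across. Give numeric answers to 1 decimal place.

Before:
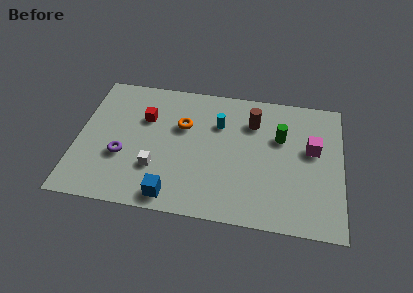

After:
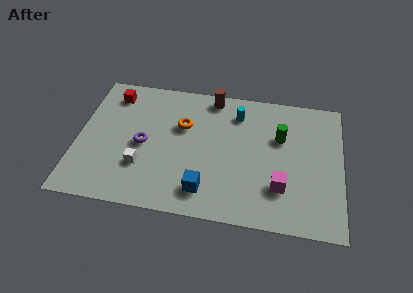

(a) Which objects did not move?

the green cylinder and the orange torus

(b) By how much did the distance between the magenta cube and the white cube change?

-1.2

They were about 8.1 units apart before and 6.9 after — 1.2 units closer together.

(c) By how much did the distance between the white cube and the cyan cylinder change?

+1.7

They were about 4.5 units apart before and 6.2 after — 1.7 units further apart.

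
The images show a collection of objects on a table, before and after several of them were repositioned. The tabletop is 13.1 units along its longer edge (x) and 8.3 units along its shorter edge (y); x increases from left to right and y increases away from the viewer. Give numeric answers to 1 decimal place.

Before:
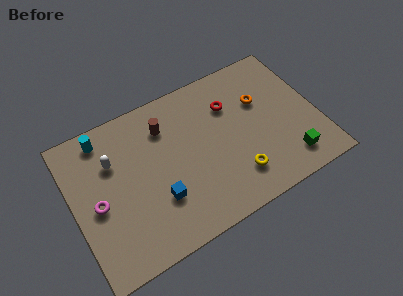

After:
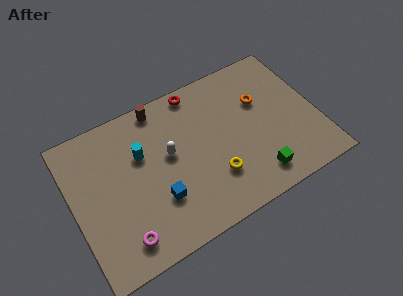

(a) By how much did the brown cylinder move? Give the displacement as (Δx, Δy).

(-0.1, 1.2)

From the two frames, the brown cylinder sits at roughly (5.2, 6.3) before and (5.1, 7.5) after.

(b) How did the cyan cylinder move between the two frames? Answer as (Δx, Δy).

(1.8, -1.8)

The cyan cylinder started near (2.0, 7.2) and ended near (3.8, 5.4).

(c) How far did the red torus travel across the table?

2.3

From (8.7, 5.9) to (7.1, 7.5), the red torus covered √(1.6² + 1.6²) ≈ 2.3 units.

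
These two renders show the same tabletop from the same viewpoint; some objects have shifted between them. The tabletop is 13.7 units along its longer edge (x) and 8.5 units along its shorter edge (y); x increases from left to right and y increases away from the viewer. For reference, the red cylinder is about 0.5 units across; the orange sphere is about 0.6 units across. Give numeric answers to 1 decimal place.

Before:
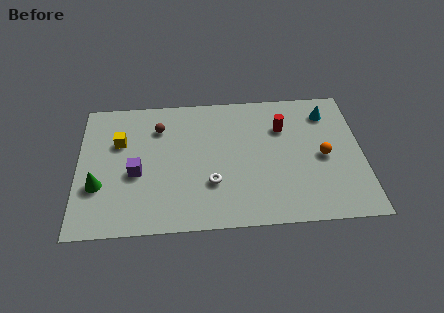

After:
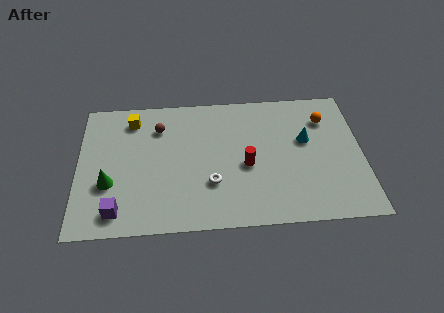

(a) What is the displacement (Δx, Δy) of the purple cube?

(-0.9, -2.3)

The purple cube was at about (2.8, 3.6) and moved to about (1.9, 1.3).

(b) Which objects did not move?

the white torus and the brown sphere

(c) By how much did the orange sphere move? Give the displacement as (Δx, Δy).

(0.2, 2.4)

The orange sphere was at about (11.8, 4.0) and moved to about (12.0, 6.4).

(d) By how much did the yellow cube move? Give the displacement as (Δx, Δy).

(0.6, 1.4)

From the two frames, the yellow cube sits at roughly (2.0, 5.6) before and (2.6, 7.0) after.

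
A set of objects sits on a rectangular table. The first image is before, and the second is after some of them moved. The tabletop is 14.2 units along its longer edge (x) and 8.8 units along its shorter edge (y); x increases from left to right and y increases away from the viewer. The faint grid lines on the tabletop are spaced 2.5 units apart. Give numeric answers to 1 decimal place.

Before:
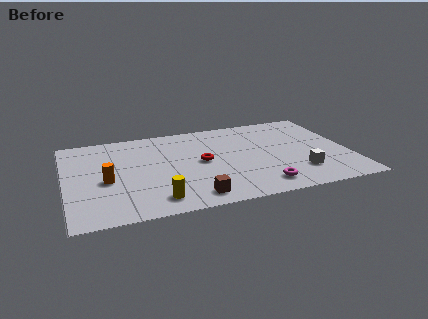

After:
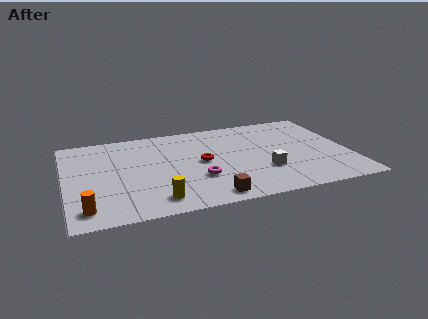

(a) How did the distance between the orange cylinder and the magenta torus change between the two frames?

-2.1

Before: roughly 7.9 units apart; after: 5.8. That's 2.1 units closer together.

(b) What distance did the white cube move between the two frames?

1.8

From (11.5, 2.2) to (9.8, 2.8), the white cube covered √(1.7² + 0.6²) ≈ 1.8 units.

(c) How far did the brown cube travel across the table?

0.8

From (6.1, 1.2) to (6.9, 1.0), the brown cube covered √(0.8² + 0.2²) ≈ 0.8 units.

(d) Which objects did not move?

the red torus and the yellow cylinder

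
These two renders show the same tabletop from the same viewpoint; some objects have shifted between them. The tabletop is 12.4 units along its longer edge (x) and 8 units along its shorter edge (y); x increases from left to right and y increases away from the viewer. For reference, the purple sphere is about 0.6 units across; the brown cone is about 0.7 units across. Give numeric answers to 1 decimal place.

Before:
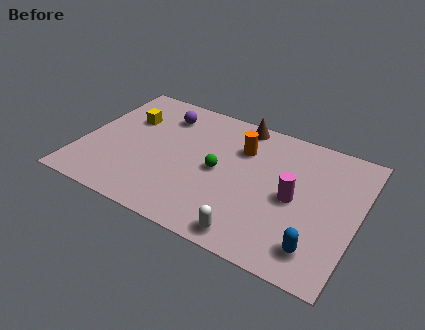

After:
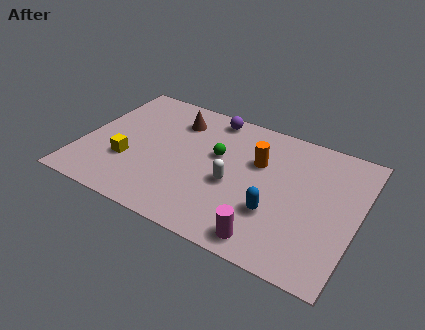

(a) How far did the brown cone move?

3.0

The brown cone was near (6.7, 7.2) before and (3.9, 6.2) after, so it travelled √(2.8² + 1.0²) ≈ 3.0 units.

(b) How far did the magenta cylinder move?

2.9

From (9.6, 3.8) to (8.8, 1.0), the magenta cylinder covered √(0.8² + 2.8²) ≈ 2.9 units.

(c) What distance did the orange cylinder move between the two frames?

0.9

From (7.0, 5.7) to (7.8, 5.2), the orange cylinder covered √(0.8² + 0.5²) ≈ 0.9 units.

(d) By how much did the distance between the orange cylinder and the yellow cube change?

+0.9

They were about 5.2 units apart before and 6.1 after — 0.9 units further apart.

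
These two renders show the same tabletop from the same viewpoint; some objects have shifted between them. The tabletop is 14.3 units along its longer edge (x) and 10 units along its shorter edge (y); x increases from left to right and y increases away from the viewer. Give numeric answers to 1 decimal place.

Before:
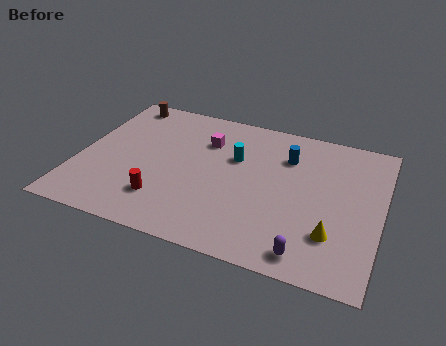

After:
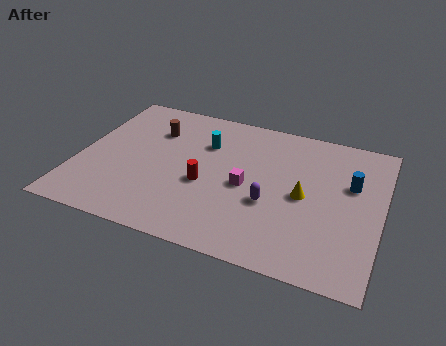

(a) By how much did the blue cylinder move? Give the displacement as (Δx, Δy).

(3.1, -1.0)

The blue cylinder started near (9.7, 7.3) and ended near (12.8, 6.3).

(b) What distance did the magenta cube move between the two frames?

3.4

The magenta cube was near (5.8, 7.2) before and (8.0, 4.6) after, so it travelled √(2.2² + 2.6²) ≈ 3.4 units.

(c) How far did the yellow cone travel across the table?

2.6

The yellow cone was near (12.2, 2.7) before and (10.7, 4.8) after, so it travelled √(1.5² + 2.1²) ≈ 2.6 units.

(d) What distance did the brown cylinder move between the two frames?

2.5

The brown cylinder moved from about (1.5, 8.9) to (3.3, 7.2), a distance of √(1.8² + 1.7²) ≈ 2.5.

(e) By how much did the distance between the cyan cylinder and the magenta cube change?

+1.6

Before: roughly 1.7 units apart; after: 3.3. That's 1.6 units further apart.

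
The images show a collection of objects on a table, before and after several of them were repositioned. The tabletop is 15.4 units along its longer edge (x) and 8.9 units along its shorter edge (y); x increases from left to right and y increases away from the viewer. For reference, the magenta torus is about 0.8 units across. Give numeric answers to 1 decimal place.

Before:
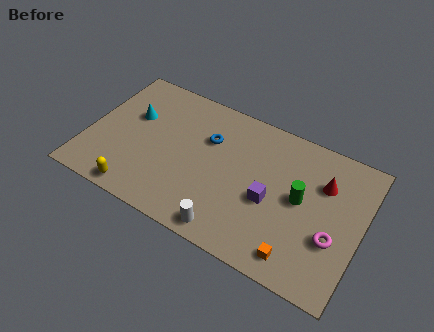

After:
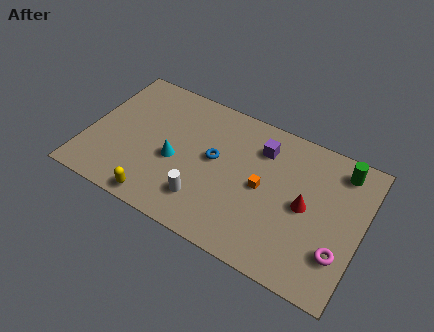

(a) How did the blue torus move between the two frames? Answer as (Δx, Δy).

(0.5, -1.1)

The blue torus started near (6.6, 6.0) and ended near (7.1, 4.9).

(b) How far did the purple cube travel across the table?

3.1

From (10.4, 3.8) to (9.5, 6.8), the purple cube covered √(0.9² + 3.0²) ≈ 3.1 units.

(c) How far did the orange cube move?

3.9

The orange cube was near (12.3, 1.3) before and (9.9, 4.4) after, so it travelled √(2.4² + 3.1²) ≈ 3.9 units.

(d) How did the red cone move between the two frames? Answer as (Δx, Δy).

(-0.8, -1.8)

From the two frames, the red cone sits at roughly (13.1, 6.2) before and (12.3, 4.4) after.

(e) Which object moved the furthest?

the orange cube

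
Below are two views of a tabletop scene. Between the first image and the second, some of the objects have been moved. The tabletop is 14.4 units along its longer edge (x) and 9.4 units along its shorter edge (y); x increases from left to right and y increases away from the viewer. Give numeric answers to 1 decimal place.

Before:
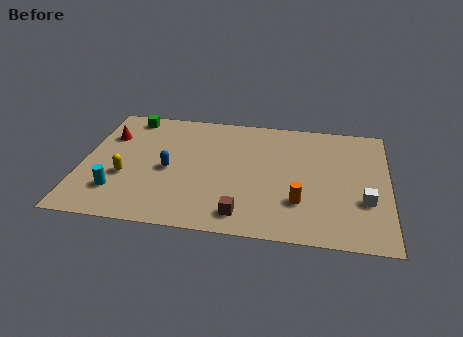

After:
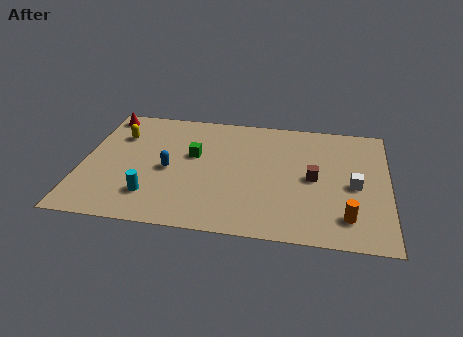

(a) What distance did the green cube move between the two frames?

4.2

The green cube was near (2.0, 8.3) before and (5.2, 5.6) after, so it travelled √(3.2² + 2.7²) ≈ 4.2 units.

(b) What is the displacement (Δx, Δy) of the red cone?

(-0.3, 1.7)

The red cone was at about (1.1, 6.6) and moved to about (0.8, 8.3).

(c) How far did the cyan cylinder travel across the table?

1.6

The cyan cylinder moved from about (1.8, 2.3) to (3.4, 2.2), a distance of √(1.6² + 0.1²) ≈ 1.6.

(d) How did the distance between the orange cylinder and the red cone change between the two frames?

+3.3

Before: roughly 10.0 units apart; after: 13.3. That's 3.3 units further apart.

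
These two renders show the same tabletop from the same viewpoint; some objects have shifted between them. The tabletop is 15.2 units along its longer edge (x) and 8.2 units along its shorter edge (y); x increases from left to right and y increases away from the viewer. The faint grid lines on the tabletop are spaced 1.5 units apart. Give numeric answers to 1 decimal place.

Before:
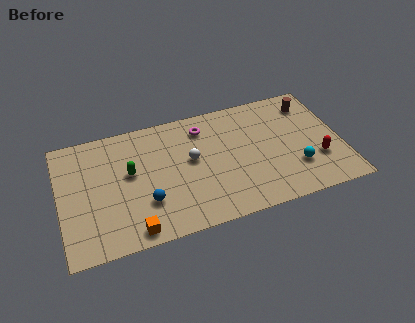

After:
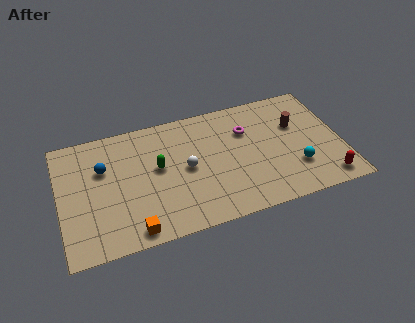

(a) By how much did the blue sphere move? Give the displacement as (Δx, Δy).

(-2.1, 2.9)

The blue sphere was at about (4.5, 2.5) and moved to about (2.4, 5.4).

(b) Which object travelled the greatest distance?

the blue sphere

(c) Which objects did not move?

the orange cube and the cyan sphere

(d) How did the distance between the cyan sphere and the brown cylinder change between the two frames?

-1.5

Before: roughly 4.4 units apart; after: 2.9. That's 1.5 units closer together.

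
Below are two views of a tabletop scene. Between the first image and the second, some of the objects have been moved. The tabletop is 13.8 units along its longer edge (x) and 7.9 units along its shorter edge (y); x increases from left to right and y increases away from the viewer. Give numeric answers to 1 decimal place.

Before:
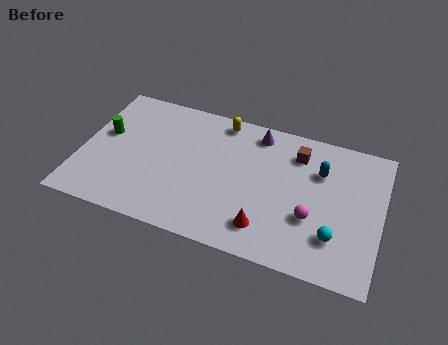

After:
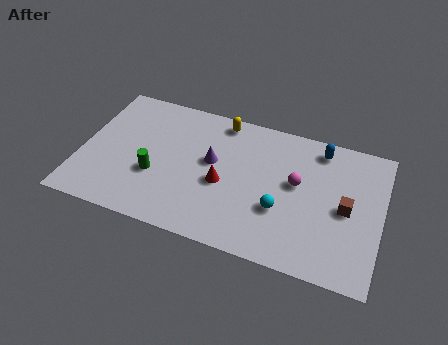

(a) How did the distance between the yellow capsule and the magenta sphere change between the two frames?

-1.7

Before: roughly 6.2 units apart; after: 4.5. That's 1.7 units closer together.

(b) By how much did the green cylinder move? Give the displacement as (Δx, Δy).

(2.5, -1.7)

The green cylinder was at about (1.0, 4.6) and moved to about (3.5, 2.9).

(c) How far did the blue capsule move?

1.3

From (10.9, 5.5) to (10.8, 6.8), the blue capsule covered √(0.1² + 1.3²) ≈ 1.3 units.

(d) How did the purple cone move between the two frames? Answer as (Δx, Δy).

(-1.9, -2.3)

The purple cone was at about (7.9, 6.8) and moved to about (6.0, 4.5).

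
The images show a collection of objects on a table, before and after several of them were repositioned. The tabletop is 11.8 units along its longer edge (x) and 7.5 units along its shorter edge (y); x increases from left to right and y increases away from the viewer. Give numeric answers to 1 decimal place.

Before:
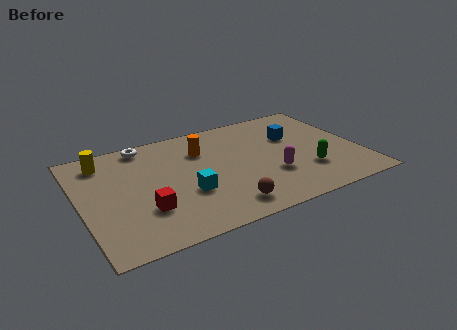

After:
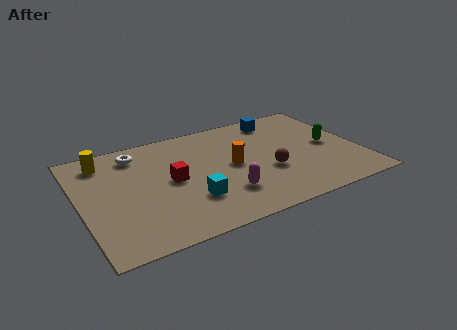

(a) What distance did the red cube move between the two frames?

2.0

The red cube moved from about (2.5, 2.3) to (3.8, 3.8), a distance of √(1.3² + 1.5²) ≈ 2.0.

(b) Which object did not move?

the yellow cylinder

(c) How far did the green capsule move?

1.9

From (9.4, 2.2) to (10.6, 3.7), the green capsule covered √(1.2² + 1.5²) ≈ 1.9 units.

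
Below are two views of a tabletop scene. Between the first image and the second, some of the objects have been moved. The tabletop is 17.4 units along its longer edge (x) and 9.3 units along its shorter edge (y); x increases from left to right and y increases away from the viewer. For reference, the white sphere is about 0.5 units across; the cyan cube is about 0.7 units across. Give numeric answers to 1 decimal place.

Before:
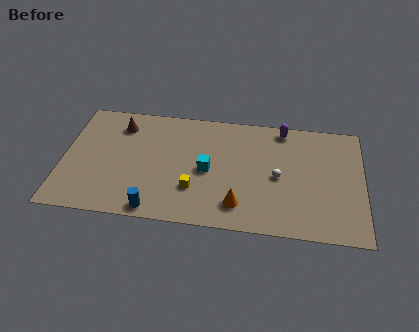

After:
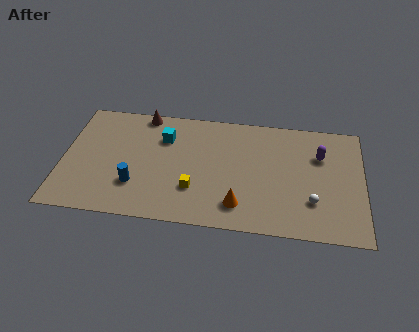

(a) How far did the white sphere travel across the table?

2.6

The white sphere was near (12.5, 4.4) before and (14.5, 2.7) after, so it travelled √(2.0² + 1.7²) ≈ 2.6 units.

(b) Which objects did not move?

the orange cone and the yellow cube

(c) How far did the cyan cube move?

3.5

The cyan cube moved from about (8.4, 4.4) to (5.8, 6.7), a distance of √(2.6² + 2.3²) ≈ 3.5.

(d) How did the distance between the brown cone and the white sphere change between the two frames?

+1.8

The distance was about 9.8 in the first image and 11.6 in the second, so they moved 1.8 units further apart.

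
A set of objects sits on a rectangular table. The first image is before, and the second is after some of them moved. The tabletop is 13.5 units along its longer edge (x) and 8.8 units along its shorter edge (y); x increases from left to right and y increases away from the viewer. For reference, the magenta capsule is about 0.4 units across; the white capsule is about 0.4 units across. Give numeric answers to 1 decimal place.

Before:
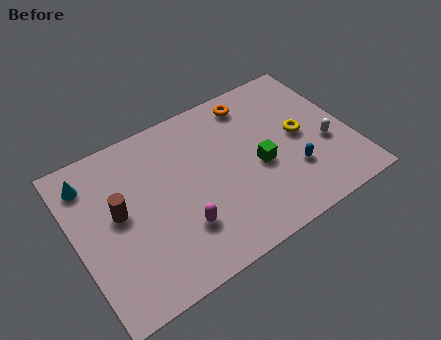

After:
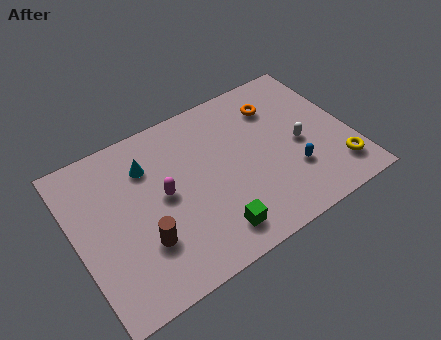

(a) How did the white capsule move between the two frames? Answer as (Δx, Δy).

(-1.2, 0.6)

The white capsule was at about (12.2, 3.4) and moved to about (11.0, 4.0).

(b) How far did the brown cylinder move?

2.3

From (2.1, 4.8) to (3.0, 2.7), the brown cylinder covered √(0.9² + 2.1²) ≈ 2.3 units.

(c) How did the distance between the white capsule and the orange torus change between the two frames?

-2.3

They were about 5.1 units apart before and 2.8 after — 2.3 units closer together.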